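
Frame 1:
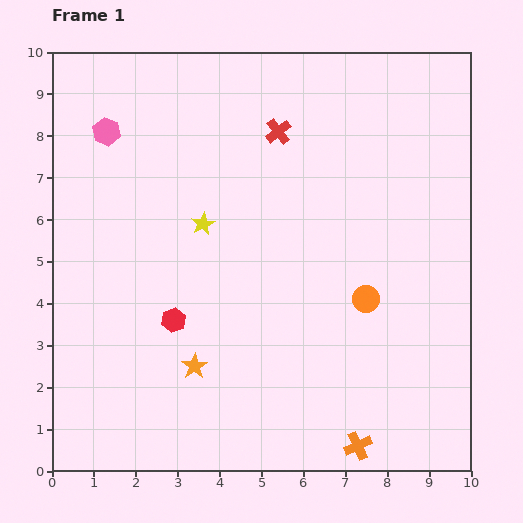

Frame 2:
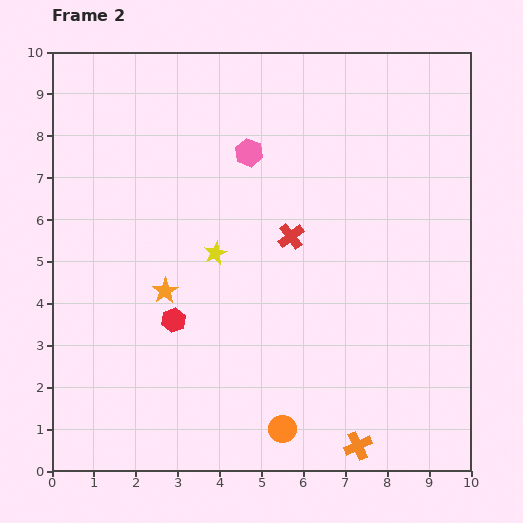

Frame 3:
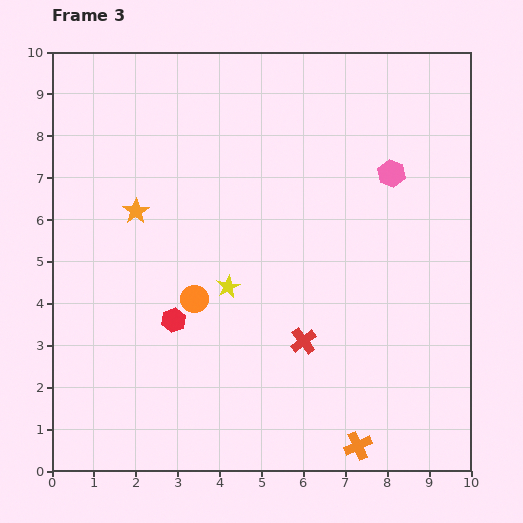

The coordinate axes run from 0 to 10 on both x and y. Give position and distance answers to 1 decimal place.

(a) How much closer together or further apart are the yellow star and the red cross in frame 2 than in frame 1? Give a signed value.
-1.0

Distance in frame 1: 2.8. Distance in frame 2: 1.8.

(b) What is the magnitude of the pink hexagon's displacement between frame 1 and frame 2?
3.4

The pink hexagon moved from (1.3, 8.1) to (4.7, 7.6), a distance of √(3.4² + 0.5²) ≈ 3.4.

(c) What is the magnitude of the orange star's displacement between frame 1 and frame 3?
4.0

The orange star moved from (3.4, 2.5) to (2.0, 6.2), a distance of √(1.4² + 3.7²) ≈ 4.0.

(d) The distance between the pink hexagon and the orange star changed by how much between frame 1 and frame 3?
+0.2

Distance in frame 1: 6.0. Distance in frame 3: 6.2.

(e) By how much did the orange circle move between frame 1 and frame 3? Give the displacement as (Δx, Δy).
(-4.1, 0.0)

The orange circle was at (7.5, 4.1) in frame 1 and (3.4, 4.1) in frame 3.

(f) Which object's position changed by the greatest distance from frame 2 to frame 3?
the orange circle

(moved 3.7; next 3.4)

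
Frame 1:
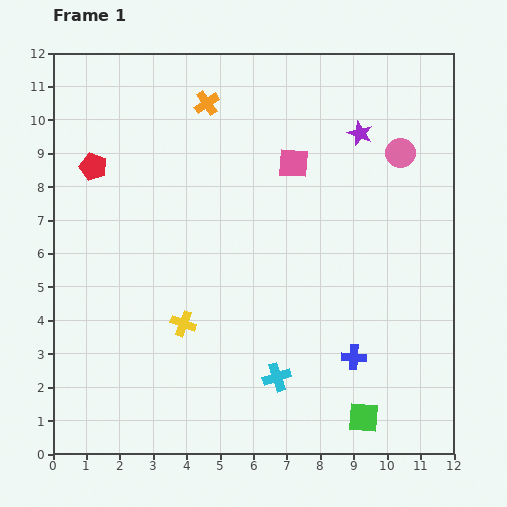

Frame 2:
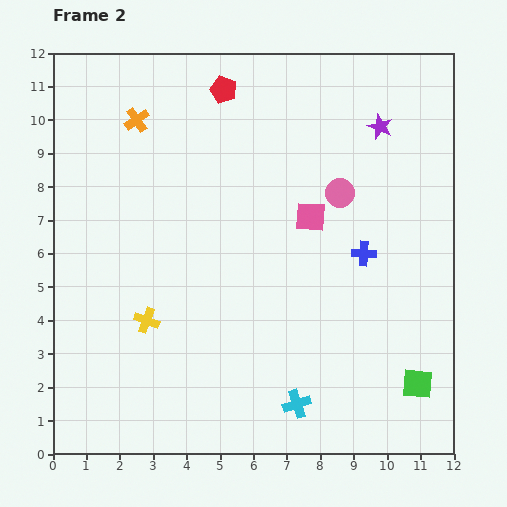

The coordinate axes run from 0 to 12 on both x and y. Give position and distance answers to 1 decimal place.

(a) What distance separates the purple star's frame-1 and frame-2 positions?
0.6

The purple star moved from (9.2, 9.6) to (9.8, 9.8), a distance of √(0.6² + 0.2²) ≈ 0.6.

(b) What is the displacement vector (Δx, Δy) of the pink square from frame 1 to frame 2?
(0.5, -1.6)

The pink square was at (7.2, 8.7) in frame 1 and (7.7, 7.1) in frame 2.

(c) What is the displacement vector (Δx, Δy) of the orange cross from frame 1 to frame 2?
(-2.1, -0.5)

The orange cross was at (4.6, 10.5) in frame 1 and (2.5, 10.0) in frame 2.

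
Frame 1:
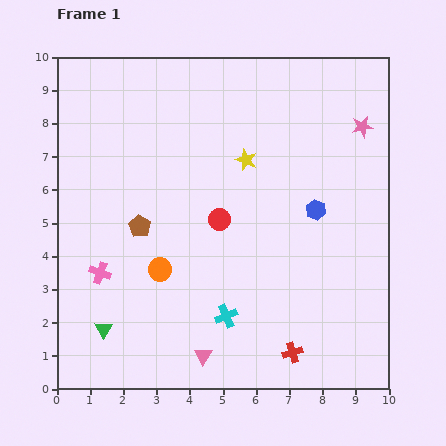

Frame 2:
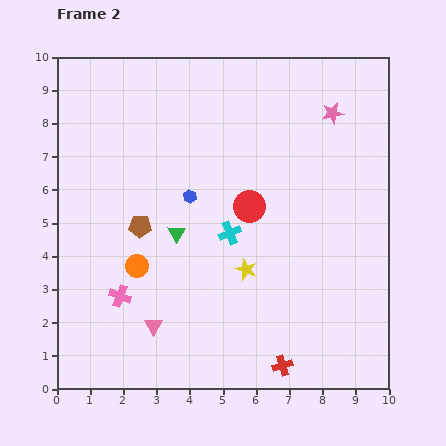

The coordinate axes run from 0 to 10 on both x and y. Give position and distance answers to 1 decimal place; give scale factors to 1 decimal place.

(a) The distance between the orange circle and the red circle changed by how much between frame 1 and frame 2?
+1.5

Distance in frame 1: 2.3. Distance in frame 2: 3.8.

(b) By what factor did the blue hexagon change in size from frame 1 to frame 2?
0.7×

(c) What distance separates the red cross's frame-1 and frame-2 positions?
0.5

The red cross moved from (7.1, 1.1) to (6.8, 0.7), a distance of √(0.3² + 0.4²) ≈ 0.5.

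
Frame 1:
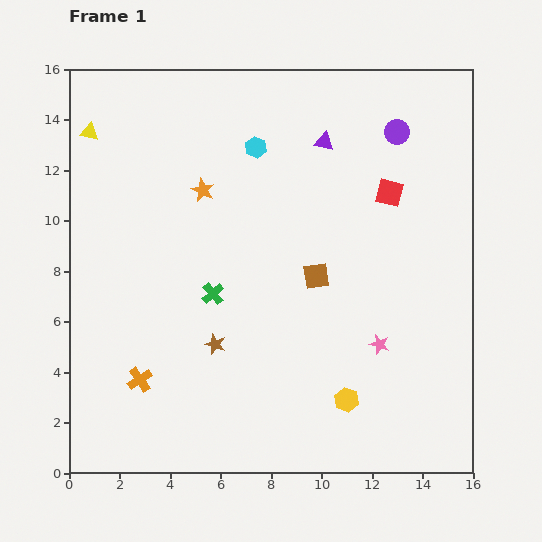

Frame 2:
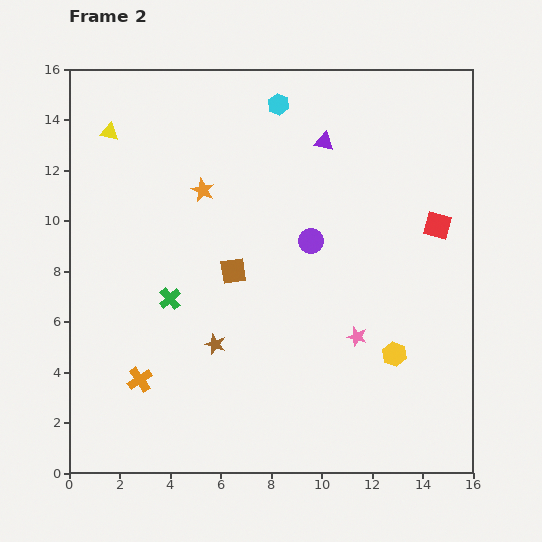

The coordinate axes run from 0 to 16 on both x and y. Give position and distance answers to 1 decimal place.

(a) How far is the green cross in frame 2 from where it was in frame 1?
1.7

The green cross moved from (5.7, 7.1) to (4.0, 6.9), a distance of √(1.7² + 0.2²) ≈ 1.7.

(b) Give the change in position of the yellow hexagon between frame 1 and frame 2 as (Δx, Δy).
(1.9, 1.8)

The yellow hexagon was at (11.0, 2.9) in frame 1 and (12.9, 4.7) in frame 2.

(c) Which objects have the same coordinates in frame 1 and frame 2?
the brown star, the orange star, the orange cross, the purple triangle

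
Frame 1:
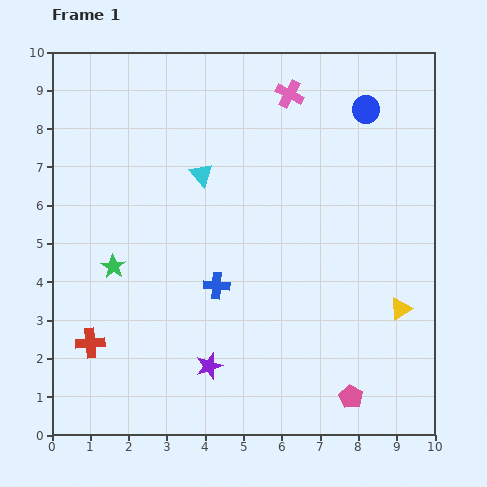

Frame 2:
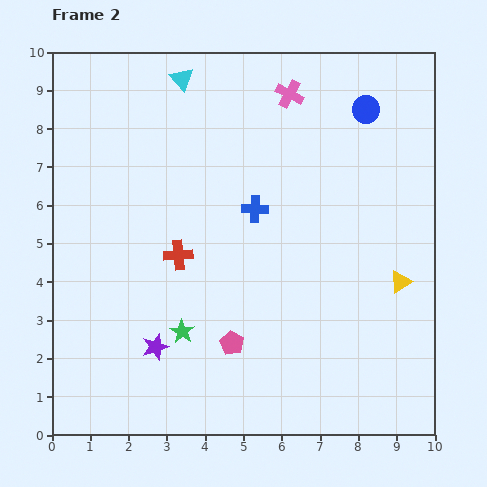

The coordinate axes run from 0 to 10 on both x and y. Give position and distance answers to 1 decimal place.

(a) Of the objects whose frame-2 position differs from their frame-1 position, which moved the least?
the yellow triangle

(moved 0.7)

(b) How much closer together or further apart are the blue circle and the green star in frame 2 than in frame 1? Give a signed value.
-0.3

Distance in frame 1: 7.8. Distance in frame 2: 7.5.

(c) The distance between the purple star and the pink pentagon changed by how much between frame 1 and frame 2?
-1.8

Distance in frame 1: 3.8. Distance in frame 2: 2.0.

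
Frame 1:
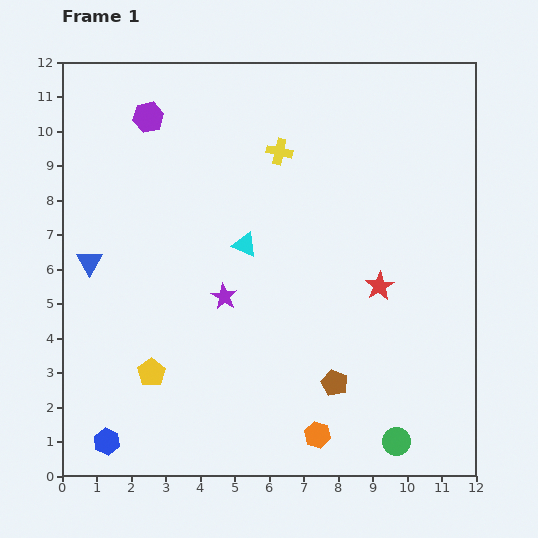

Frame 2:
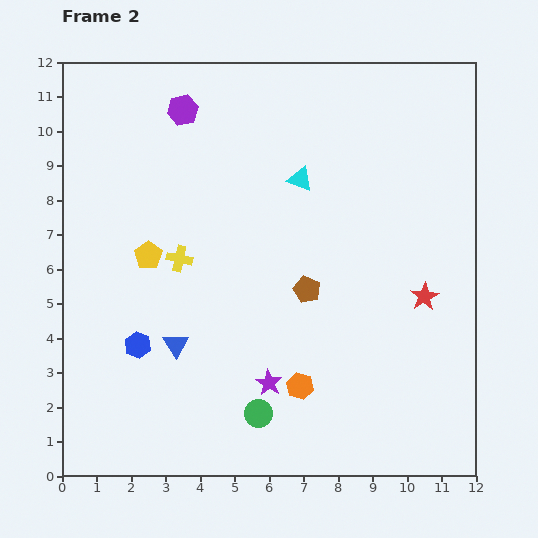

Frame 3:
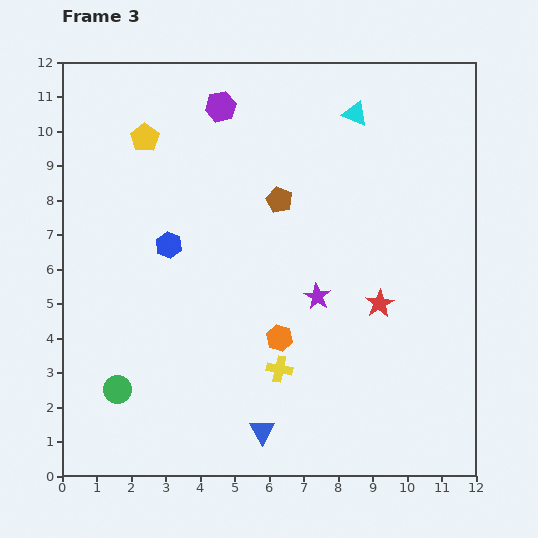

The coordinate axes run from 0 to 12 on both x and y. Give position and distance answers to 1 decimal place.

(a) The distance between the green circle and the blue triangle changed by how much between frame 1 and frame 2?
-7.2

Distance in frame 1: 10.3. Distance in frame 2: 3.1.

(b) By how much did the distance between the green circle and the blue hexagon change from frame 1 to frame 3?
-3.9

Distance in frame 1: 8.4. Distance in frame 3: 4.5.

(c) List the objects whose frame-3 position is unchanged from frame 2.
none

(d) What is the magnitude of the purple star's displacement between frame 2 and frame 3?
2.9

The purple star moved from (6.0, 2.7) to (7.4, 5.2), a distance of √(1.4² + 2.5²) ≈ 2.9.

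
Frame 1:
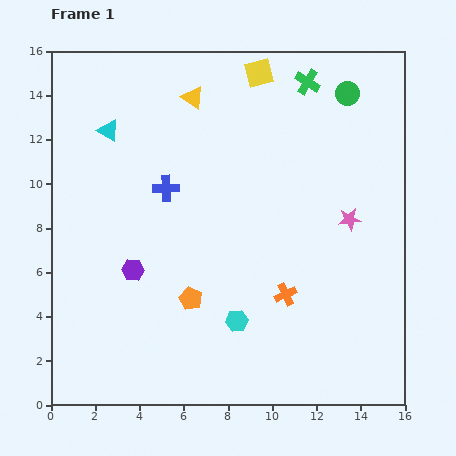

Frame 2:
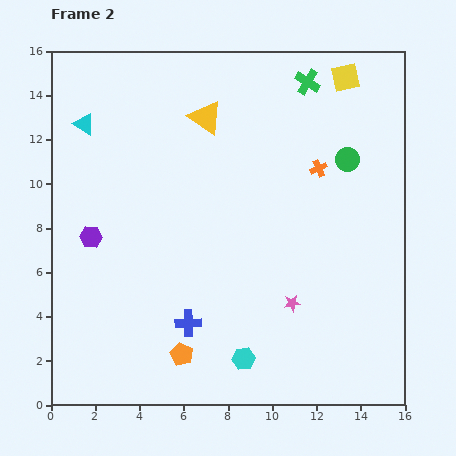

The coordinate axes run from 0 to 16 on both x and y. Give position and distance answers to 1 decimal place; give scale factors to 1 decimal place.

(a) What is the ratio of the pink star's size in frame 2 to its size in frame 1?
0.7×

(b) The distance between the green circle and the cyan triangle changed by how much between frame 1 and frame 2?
+1.1

Distance in frame 1: 10.9. Distance in frame 2: 12.0.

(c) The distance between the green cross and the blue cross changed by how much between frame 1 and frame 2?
+4.2

Distance in frame 1: 8.0. Distance in frame 2: 12.2.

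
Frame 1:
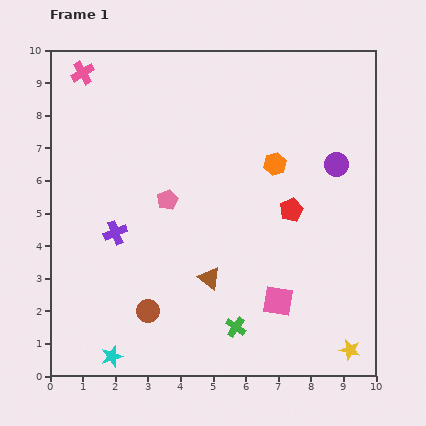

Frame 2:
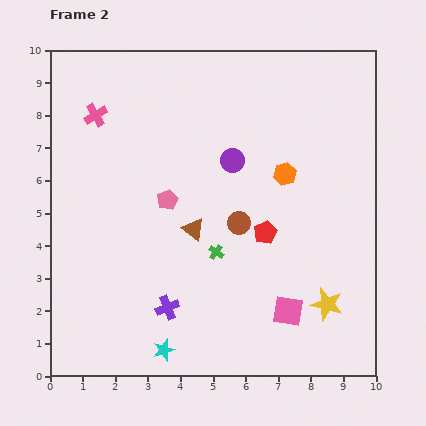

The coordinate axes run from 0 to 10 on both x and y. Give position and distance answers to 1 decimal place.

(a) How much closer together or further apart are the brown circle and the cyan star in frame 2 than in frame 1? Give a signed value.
+2.7

Distance in frame 1: 1.8. Distance in frame 2: 4.5.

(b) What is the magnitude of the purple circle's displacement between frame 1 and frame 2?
3.2

The purple circle moved from (8.8, 6.5) to (5.6, 6.6), a distance of √(3.2² + 0.1²) ≈ 3.2.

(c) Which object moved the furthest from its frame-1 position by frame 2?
the brown circle

(moved 3.9; next 3.2)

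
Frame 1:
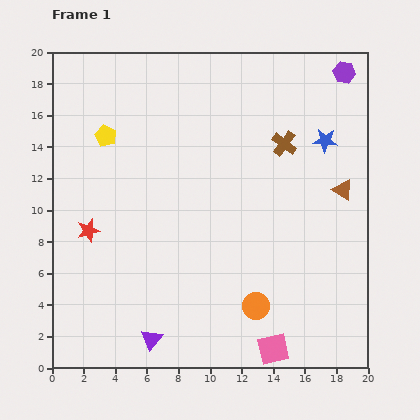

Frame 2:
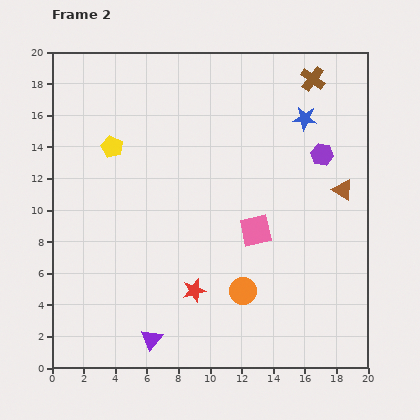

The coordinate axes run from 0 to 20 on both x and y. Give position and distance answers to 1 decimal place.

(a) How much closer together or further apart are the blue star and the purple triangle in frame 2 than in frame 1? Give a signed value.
+0.3

Distance in frame 1: 16.7. Distance in frame 2: 17.0.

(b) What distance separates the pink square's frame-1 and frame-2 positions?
7.6

The pink square moved from (14.0, 1.2) to (12.9, 8.7), a distance of √(1.1² + 7.5²) ≈ 7.6.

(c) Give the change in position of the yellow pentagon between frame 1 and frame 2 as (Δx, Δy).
(0.4, -0.7)

The yellow pentagon was at (3.4, 14.7) in frame 1 and (3.8, 14.0) in frame 2.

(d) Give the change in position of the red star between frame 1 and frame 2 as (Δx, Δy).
(6.7, -3.8)

The red star was at (2.3, 8.7) in frame 1 and (9.0, 4.9) in frame 2.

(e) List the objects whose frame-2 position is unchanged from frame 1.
the purple triangle, the brown triangle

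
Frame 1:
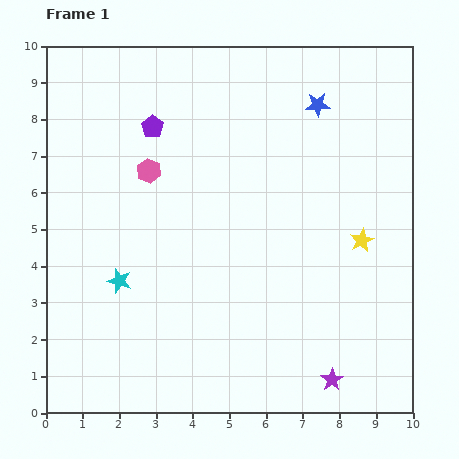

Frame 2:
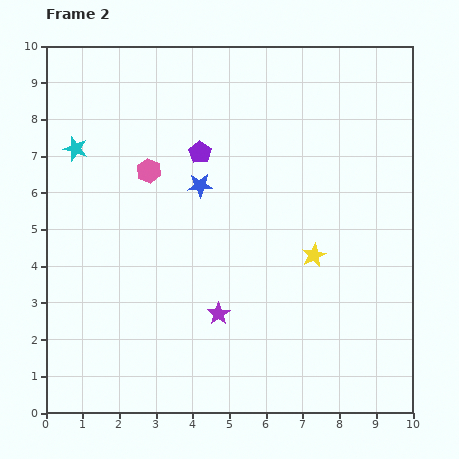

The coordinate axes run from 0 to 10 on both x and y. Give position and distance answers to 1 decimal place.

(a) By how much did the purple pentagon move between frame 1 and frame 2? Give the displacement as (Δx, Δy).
(1.3, -0.7)

The purple pentagon was at (2.9, 7.8) in frame 1 and (4.2, 7.1) in frame 2.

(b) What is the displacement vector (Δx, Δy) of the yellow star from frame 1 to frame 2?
(-1.3, -0.4)

The yellow star was at (8.6, 4.7) in frame 1 and (7.3, 4.3) in frame 2.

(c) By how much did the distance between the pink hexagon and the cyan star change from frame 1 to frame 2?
-1.0

Distance in frame 1: 3.1. Distance in frame 2: 2.1.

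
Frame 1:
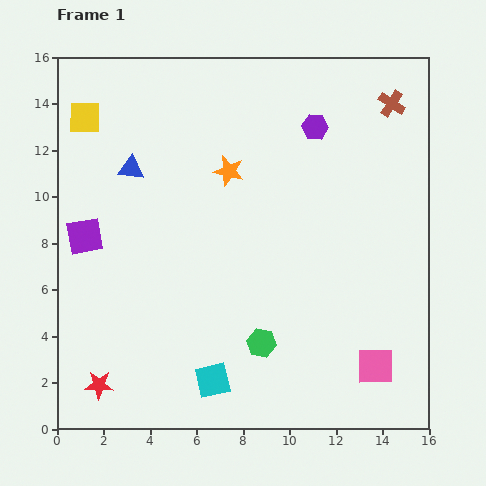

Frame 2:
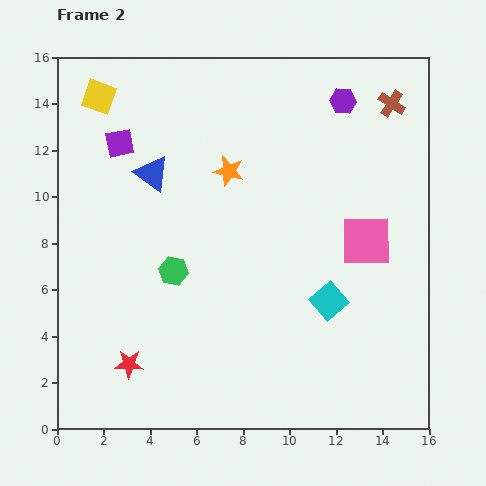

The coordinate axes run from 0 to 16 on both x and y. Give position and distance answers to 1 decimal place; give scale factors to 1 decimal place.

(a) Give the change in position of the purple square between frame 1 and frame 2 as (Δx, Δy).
(1.5, 4.0)

The purple square was at (1.2, 8.3) in frame 1 and (2.7, 12.3) in frame 2.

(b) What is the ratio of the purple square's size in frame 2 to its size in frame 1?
0.8×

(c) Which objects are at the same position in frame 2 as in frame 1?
the brown cross, the orange star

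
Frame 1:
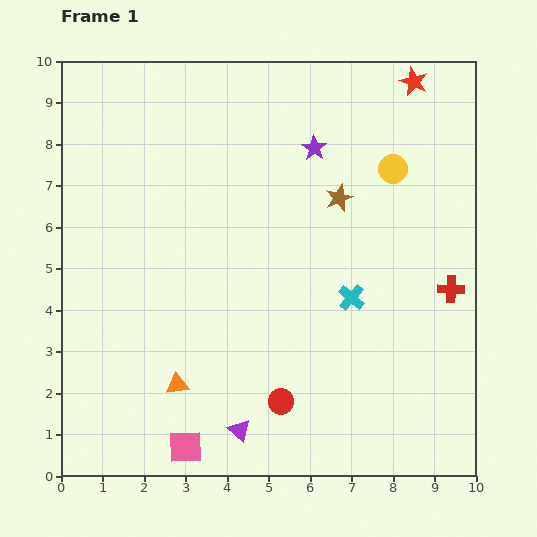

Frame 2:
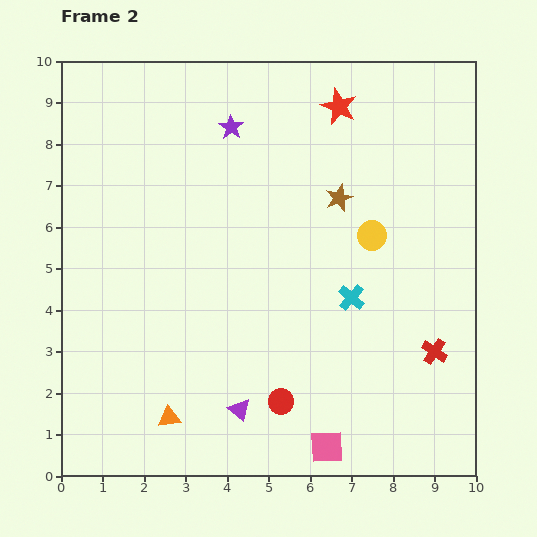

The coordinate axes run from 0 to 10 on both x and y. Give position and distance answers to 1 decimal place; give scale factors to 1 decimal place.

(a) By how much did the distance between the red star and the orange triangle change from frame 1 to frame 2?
-0.8

Distance in frame 1: 9.3. Distance in frame 2: 8.5.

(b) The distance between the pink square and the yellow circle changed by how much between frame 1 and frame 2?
-3.2

Distance in frame 1: 8.4. Distance in frame 2: 5.2.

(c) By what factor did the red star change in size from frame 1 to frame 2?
1.3×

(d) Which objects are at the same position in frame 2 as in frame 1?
the cyan cross, the brown star, the red circle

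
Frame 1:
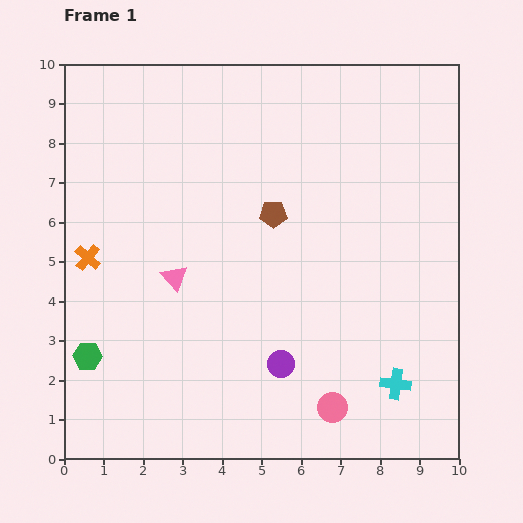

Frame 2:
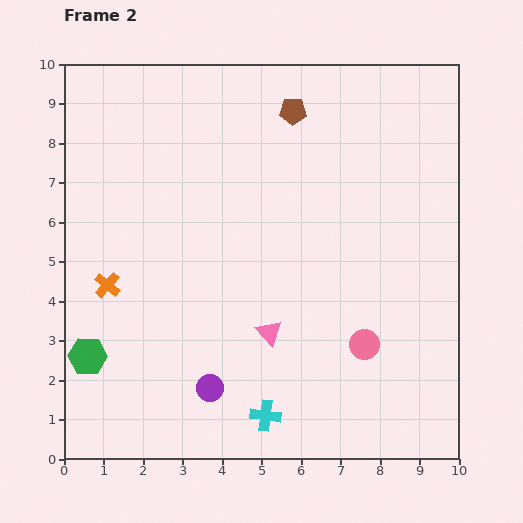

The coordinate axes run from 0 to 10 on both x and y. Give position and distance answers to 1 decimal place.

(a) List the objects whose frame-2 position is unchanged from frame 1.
the green hexagon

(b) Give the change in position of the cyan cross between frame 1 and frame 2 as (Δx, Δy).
(-3.3, -0.8)

The cyan cross was at (8.4, 1.9) in frame 1 and (5.1, 1.1) in frame 2.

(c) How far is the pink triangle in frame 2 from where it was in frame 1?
2.8

The pink triangle moved from (2.8, 4.6) to (5.2, 3.2), a distance of √(2.4² + 1.4²) ≈ 2.8.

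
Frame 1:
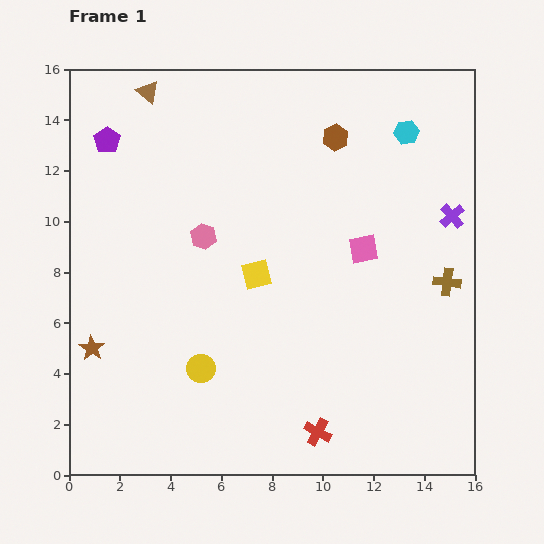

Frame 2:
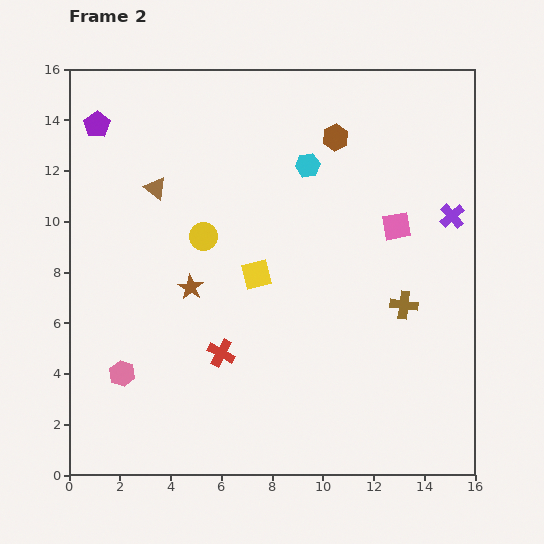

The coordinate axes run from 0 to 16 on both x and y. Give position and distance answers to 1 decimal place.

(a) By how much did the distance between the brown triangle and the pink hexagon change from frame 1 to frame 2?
+1.3

Distance in frame 1: 6.1. Distance in frame 2: 7.4.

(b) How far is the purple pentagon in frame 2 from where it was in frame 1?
0.7

The purple pentagon moved from (1.5, 13.2) to (1.1, 13.8), a distance of √(0.4² + 0.6²) ≈ 0.7.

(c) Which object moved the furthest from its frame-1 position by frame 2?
the pink hexagon

(moved 6.3; next 5.2)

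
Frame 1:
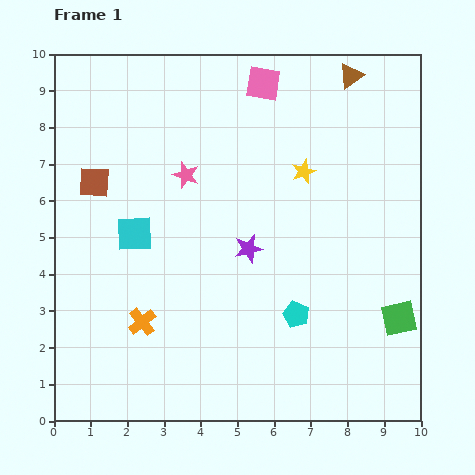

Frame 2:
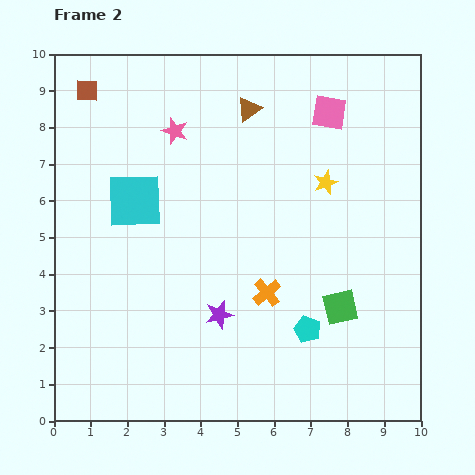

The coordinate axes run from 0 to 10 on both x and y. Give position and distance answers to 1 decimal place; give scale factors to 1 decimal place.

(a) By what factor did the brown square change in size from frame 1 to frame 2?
0.7×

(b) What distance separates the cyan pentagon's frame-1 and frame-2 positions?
0.5

The cyan pentagon moved from (6.6, 2.9) to (6.9, 2.5), a distance of √(0.3² + 0.4²) ≈ 0.5.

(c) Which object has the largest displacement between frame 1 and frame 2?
the orange cross

(moved 3.5; next 2.9)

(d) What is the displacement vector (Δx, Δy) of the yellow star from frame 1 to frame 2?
(0.6, -0.3)

The yellow star was at (6.8, 6.8) in frame 1 and (7.4, 6.5) in frame 2.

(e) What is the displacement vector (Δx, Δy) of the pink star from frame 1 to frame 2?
(-0.3, 1.2)

The pink star was at (3.6, 6.7) in frame 1 and (3.3, 7.9) in frame 2.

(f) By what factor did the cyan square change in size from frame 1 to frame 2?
1.6×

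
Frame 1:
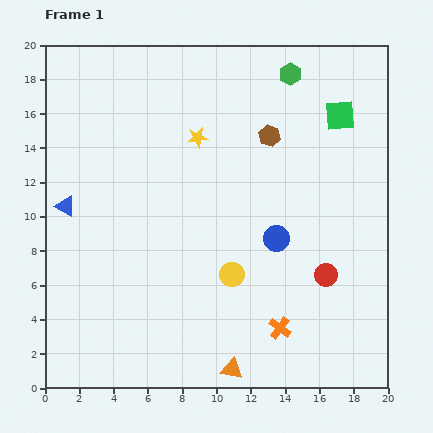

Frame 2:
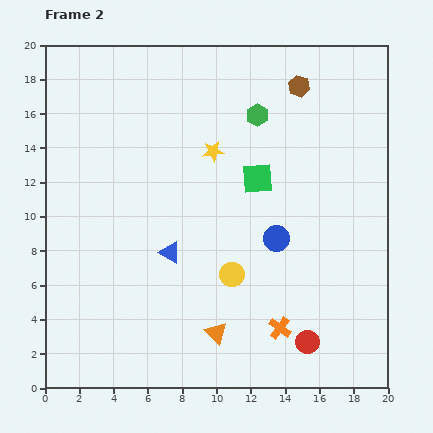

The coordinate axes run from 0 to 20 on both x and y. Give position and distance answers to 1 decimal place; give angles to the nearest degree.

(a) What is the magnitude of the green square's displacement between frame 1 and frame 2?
6.1

The green square moved from (17.2, 15.9) to (12.4, 12.2), a distance of √(4.8² + 3.7²) ≈ 6.1.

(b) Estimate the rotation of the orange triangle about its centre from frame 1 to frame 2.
34° clockwise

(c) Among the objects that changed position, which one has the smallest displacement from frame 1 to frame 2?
the yellow star

(moved 1.2)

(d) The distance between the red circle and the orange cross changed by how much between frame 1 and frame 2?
-2.3

Distance in frame 1: 4.1. Distance in frame 2: 1.8.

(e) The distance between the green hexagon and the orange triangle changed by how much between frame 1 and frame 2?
-4.6

Distance in frame 1: 17.5. Distance in frame 2: 12.9.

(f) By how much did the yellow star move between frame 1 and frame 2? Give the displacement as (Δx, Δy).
(0.9, -0.8)

The yellow star was at (8.9, 14.6) in frame 1 and (9.8, 13.8) in frame 2.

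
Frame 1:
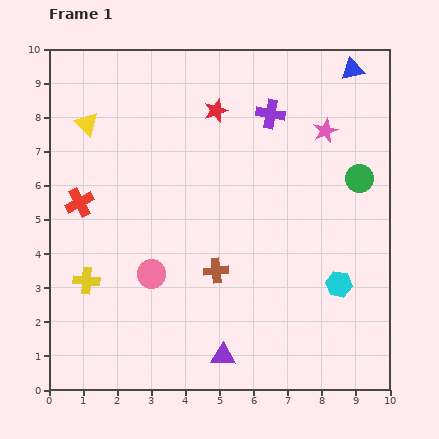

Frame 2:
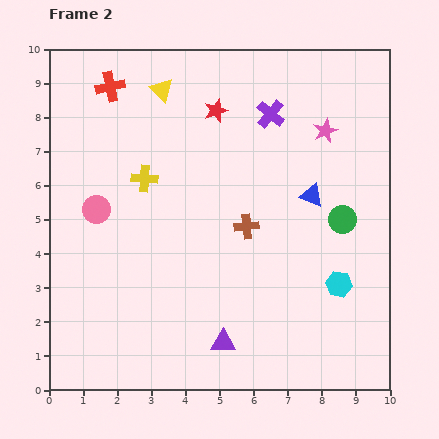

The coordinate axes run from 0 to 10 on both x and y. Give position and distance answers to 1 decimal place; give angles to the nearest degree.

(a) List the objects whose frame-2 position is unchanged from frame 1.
the red star, the purple cross, the cyan hexagon, the pink star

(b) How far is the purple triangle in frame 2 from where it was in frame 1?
0.4

The purple triangle moved from (5.1, 1.0) to (5.1, 1.4), a distance of √(0.0² + 0.4²) ≈ 0.4.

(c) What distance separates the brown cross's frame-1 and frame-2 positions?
1.6

The brown cross moved from (4.9, 3.5) to (5.8, 4.8), a distance of √(0.9² + 1.3²) ≈ 1.6.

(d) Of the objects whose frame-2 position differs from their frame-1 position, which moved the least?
the purple triangle

(moved 0.4)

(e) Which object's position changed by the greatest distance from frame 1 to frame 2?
the blue triangle

(moved 3.9; next 3.5)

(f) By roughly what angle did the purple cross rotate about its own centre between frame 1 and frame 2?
30° clockwise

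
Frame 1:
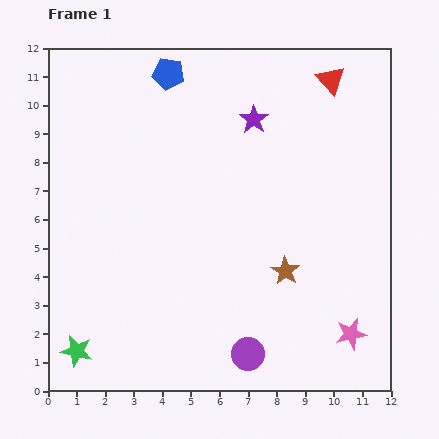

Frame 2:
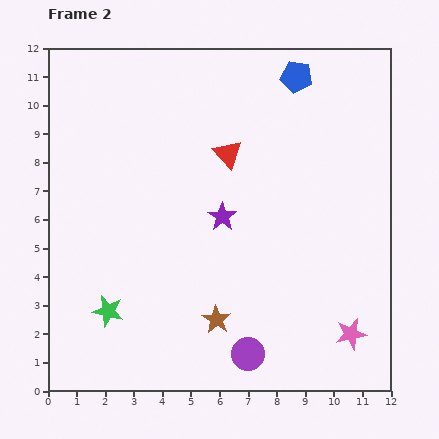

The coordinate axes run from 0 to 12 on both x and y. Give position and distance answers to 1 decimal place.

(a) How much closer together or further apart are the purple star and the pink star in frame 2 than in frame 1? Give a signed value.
-2.1

Distance in frame 1: 8.2. Distance in frame 2: 6.1.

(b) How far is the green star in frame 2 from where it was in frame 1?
1.8

The green star moved from (1.0, 1.4) to (2.1, 2.8), a distance of √(1.1² + 1.4²) ≈ 1.8.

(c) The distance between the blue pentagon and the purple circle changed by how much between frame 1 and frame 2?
-0.4

Distance in frame 1: 10.2. Distance in frame 2: 9.8.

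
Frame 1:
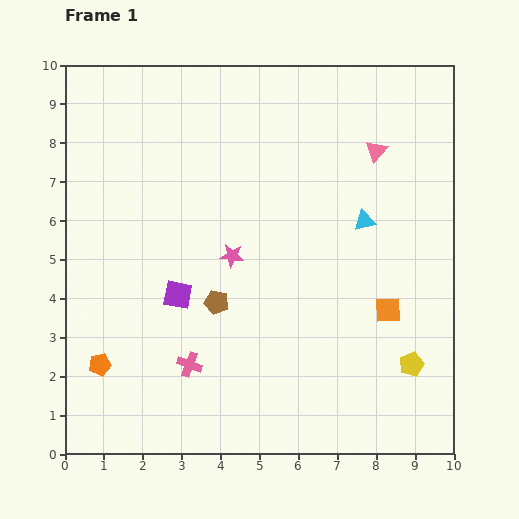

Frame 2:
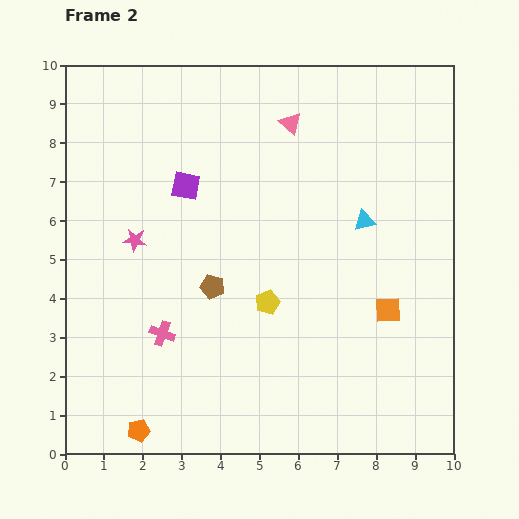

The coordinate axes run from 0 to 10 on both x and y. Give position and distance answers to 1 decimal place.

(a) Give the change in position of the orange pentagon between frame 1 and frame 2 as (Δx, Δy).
(1.0, -1.7)

The orange pentagon was at (0.9, 2.3) in frame 1 and (1.9, 0.6) in frame 2.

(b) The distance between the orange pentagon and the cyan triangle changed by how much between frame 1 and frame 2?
+0.2

Distance in frame 1: 7.7. Distance in frame 2: 7.9.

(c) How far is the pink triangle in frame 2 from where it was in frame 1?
2.3

The pink triangle moved from (8.0, 7.8) to (5.8, 8.5), a distance of √(2.2² + 0.7²) ≈ 2.3.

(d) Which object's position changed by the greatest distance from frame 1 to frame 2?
the yellow pentagon

(moved 4.0; next 2.8)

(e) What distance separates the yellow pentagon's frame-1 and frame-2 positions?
4.0

The yellow pentagon moved from (8.9, 2.3) to (5.2, 3.9), a distance of √(3.7² + 1.6²) ≈ 4.0.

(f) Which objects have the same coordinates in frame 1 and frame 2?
the cyan triangle, the orange square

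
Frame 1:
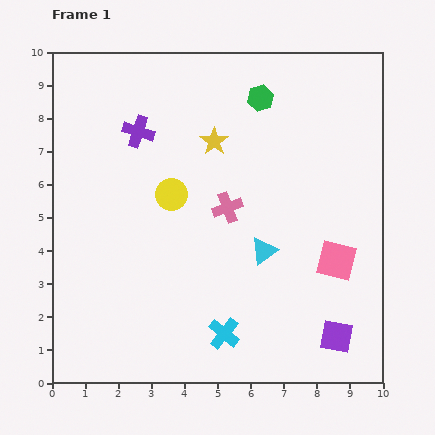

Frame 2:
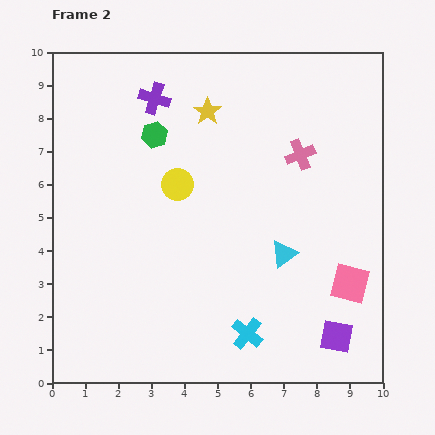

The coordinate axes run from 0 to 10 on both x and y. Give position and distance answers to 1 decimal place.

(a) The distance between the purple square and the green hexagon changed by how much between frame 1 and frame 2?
+0.6

Distance in frame 1: 7.6. Distance in frame 2: 8.2.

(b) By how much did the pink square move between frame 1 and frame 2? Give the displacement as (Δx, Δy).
(0.4, -0.7)

The pink square was at (8.6, 3.7) in frame 1 and (9.0, 3.0) in frame 2.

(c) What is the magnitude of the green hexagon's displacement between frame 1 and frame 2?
3.4

The green hexagon moved from (6.3, 8.6) to (3.1, 7.5), a distance of √(3.2² + 1.1²) ≈ 3.4.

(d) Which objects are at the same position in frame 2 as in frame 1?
the purple square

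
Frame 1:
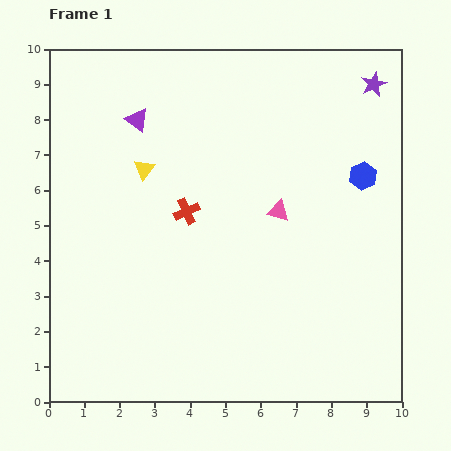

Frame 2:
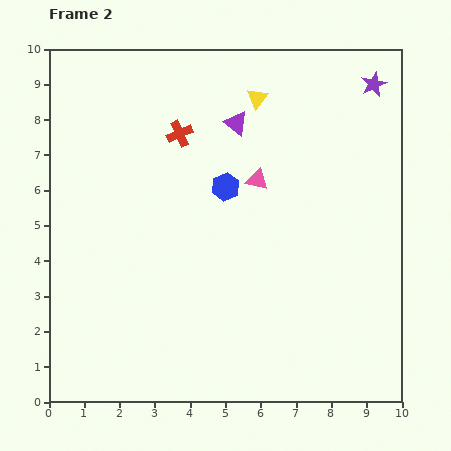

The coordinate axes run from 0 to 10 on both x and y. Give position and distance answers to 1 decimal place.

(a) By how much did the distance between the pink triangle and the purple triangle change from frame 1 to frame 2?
-3.1

Distance in frame 1: 4.8. Distance in frame 2: 1.7.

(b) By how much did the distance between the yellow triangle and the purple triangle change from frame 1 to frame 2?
-0.5

Distance in frame 1: 1.4. Distance in frame 2: 0.9.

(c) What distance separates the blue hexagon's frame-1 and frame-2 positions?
3.9

The blue hexagon moved from (8.9, 6.4) to (5.0, 6.1), a distance of √(3.9² + 0.3²) ≈ 3.9.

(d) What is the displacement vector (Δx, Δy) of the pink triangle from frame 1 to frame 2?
(-0.6, 0.9)

The pink triangle was at (6.5, 5.4) in frame 1 and (5.9, 6.3) in frame 2.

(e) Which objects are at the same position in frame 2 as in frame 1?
the purple star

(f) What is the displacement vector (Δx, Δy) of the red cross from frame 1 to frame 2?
(-0.2, 2.2)

The red cross was at (3.9, 5.4) in frame 1 and (3.7, 7.6) in frame 2.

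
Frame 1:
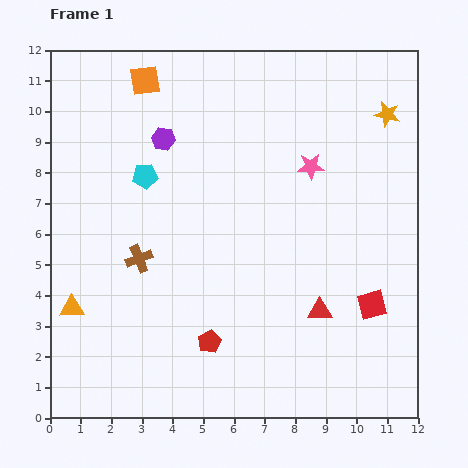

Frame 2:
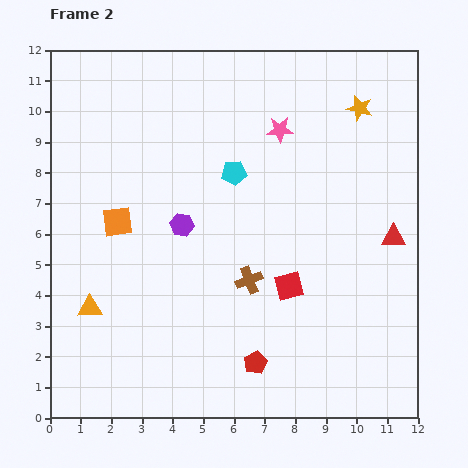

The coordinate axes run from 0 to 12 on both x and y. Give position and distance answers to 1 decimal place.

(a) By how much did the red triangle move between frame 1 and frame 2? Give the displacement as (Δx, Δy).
(2.4, 2.4)

The red triangle was at (8.8, 3.5) in frame 1 and (11.2, 5.9) in frame 2.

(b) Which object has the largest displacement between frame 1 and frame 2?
the orange square

(moved 4.7; next 3.7)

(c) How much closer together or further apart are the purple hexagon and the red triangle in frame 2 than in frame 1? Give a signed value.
-0.7

Distance in frame 1: 7.6. Distance in frame 2: 6.9.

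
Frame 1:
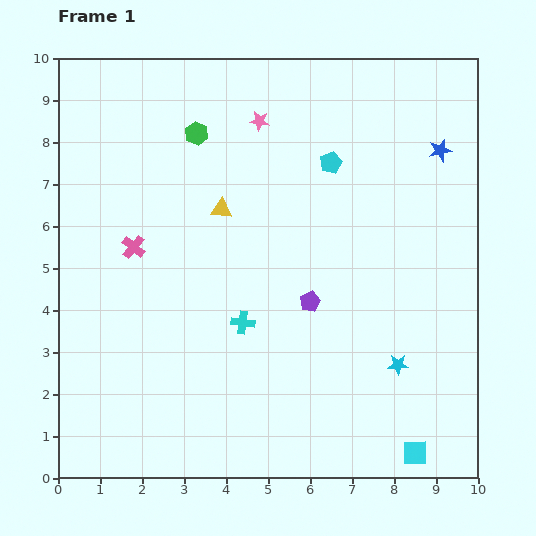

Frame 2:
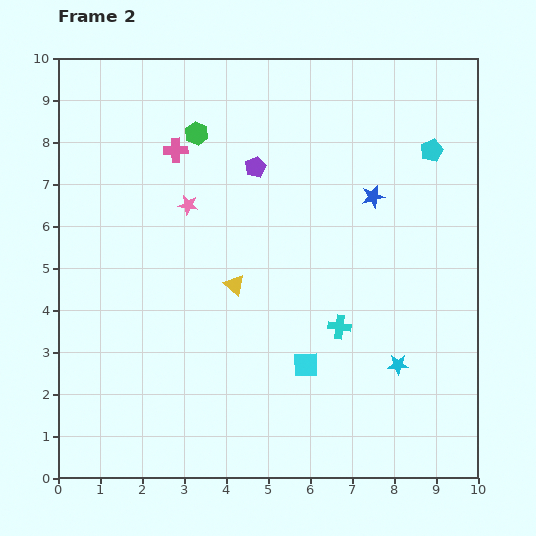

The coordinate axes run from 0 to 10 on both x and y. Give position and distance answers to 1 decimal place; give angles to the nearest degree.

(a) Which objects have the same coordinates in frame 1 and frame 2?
the green hexagon, the cyan star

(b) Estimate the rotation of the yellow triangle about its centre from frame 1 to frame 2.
37° clockwise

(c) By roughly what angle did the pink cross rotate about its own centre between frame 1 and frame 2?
39° counter-clockwise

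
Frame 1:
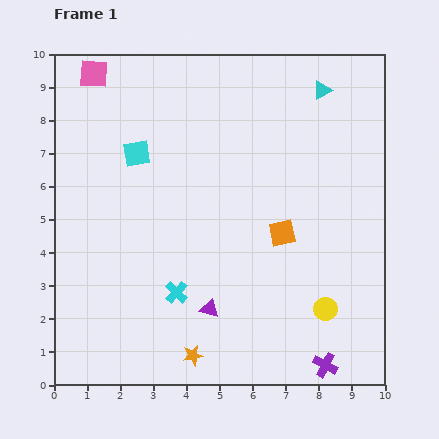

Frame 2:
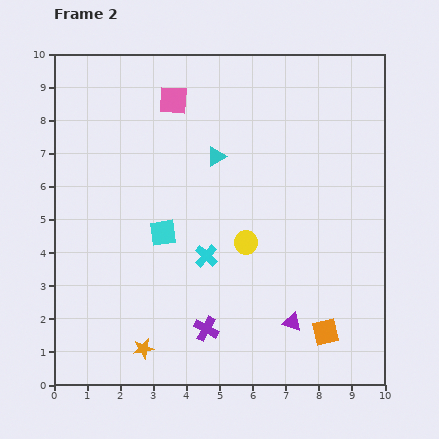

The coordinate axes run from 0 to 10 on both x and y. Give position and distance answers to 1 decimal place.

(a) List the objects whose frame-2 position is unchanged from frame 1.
none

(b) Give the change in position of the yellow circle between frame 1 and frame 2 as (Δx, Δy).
(-2.4, 2.0)

The yellow circle was at (8.2, 2.3) in frame 1 and (5.8, 4.3) in frame 2.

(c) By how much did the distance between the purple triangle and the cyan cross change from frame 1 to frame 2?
+2.2

Distance in frame 1: 1.1. Distance in frame 2: 3.3.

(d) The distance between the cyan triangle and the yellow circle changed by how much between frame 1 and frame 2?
-3.8

Distance in frame 1: 6.6. Distance in frame 2: 2.8.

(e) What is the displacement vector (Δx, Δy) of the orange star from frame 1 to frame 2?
(-1.5, 0.2)

The orange star was at (4.2, 0.9) in frame 1 and (2.7, 1.1) in frame 2.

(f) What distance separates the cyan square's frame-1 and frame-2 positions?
2.5

The cyan square moved from (2.5, 7.0) to (3.3, 4.6), a distance of √(0.8² + 2.4²) ≈ 2.5.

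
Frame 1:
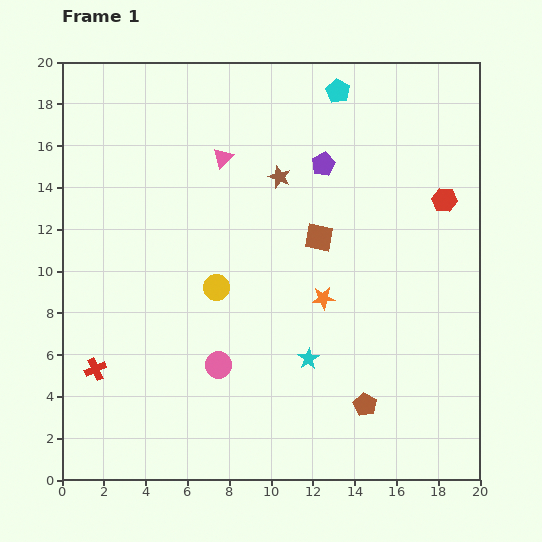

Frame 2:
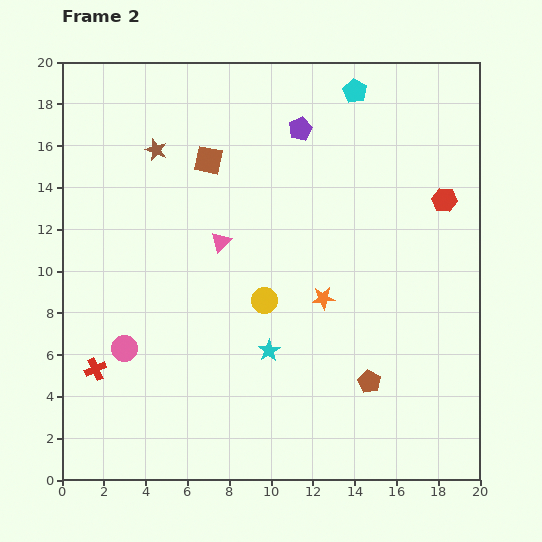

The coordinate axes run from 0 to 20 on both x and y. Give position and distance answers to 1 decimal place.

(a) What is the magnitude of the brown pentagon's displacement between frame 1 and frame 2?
1.1

The brown pentagon moved from (14.5, 3.6) to (14.7, 4.7), a distance of √(0.2² + 1.1²) ≈ 1.1.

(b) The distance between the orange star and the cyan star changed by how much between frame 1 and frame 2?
+0.6

Distance in frame 1: 3.0. Distance in frame 2: 3.6.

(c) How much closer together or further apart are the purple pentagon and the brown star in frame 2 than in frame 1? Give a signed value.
+4.8

Distance in frame 1: 2.2. Distance in frame 2: 7.0.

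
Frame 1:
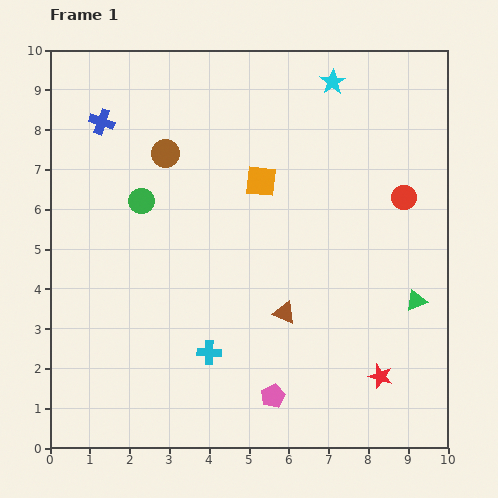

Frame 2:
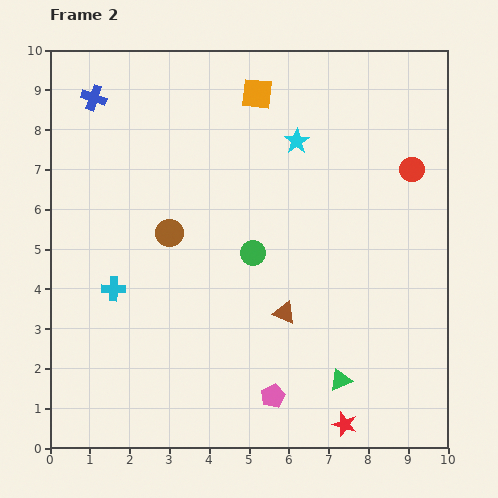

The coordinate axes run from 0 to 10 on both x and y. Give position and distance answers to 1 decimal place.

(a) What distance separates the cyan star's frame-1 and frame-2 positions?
1.7

The cyan star moved from (7.1, 9.2) to (6.2, 7.7), a distance of √(0.9² + 1.5²) ≈ 1.7.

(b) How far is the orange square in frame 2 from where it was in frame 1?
2.2

The orange square moved from (5.3, 6.7) to (5.2, 8.9), a distance of √(0.1² + 2.2²) ≈ 2.2.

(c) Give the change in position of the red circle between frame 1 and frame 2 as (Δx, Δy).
(0.2, 0.7)

The red circle was at (8.9, 6.3) in frame 1 and (9.1, 7.0) in frame 2.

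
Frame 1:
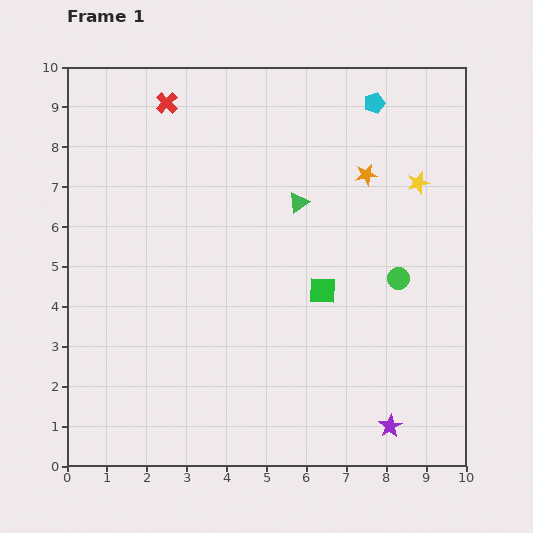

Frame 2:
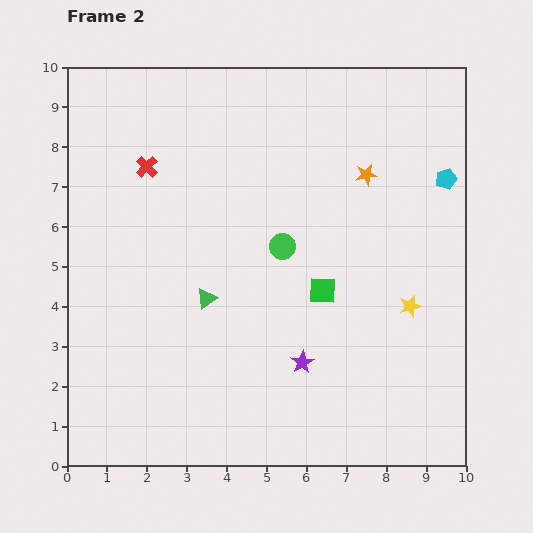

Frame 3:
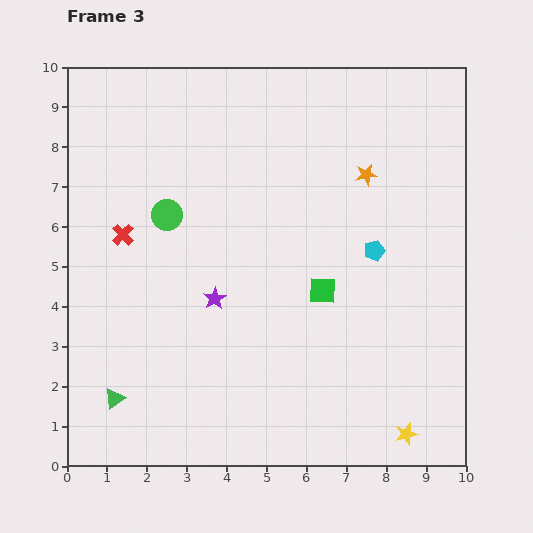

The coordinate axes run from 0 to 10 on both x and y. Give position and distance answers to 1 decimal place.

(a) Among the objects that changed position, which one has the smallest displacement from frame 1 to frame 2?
the red cross

(moved 1.7)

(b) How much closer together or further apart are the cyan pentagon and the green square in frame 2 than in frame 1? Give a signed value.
-0.7

Distance in frame 1: 4.9. Distance in frame 2: 4.2.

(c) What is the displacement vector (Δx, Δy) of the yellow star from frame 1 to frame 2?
(-0.2, -3.1)

The yellow star was at (8.8, 7.1) in frame 1 and (8.6, 4.0) in frame 2.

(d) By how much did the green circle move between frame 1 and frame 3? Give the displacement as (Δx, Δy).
(-5.8, 1.6)

The green circle was at (8.3, 4.7) in frame 1 and (2.5, 6.3) in frame 3.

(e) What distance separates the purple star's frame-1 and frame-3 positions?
5.4

The purple star moved from (8.1, 1.0) to (3.7, 4.2), a distance of √(4.4² + 3.2²) ≈ 5.4.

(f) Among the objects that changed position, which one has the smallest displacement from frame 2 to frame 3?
the red cross

(moved 1.8)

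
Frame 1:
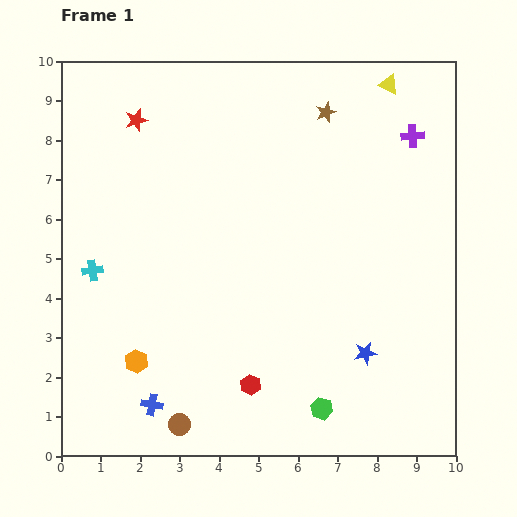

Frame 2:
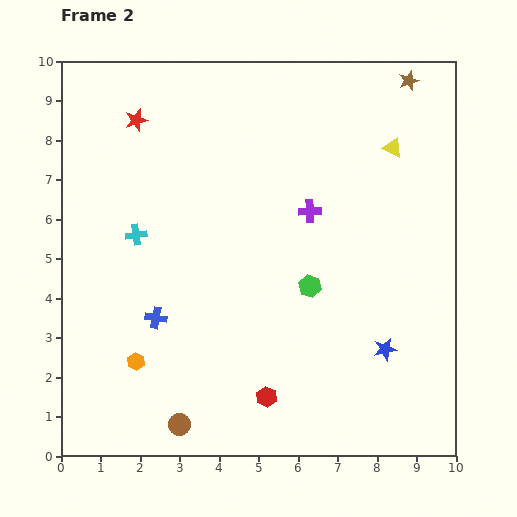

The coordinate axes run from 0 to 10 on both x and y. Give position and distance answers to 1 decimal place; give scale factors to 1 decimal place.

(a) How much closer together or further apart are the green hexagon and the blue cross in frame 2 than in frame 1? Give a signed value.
-0.3

Distance in frame 1: 4.3. Distance in frame 2: 4.0.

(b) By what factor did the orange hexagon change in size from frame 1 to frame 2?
0.8×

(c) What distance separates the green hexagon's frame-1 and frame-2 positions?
3.1

The green hexagon moved from (6.6, 1.2) to (6.3, 4.3), a distance of √(0.3² + 3.1²) ≈ 3.1.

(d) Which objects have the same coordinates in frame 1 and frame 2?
the red star, the orange hexagon, the brown circle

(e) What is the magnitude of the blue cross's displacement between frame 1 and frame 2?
2.2

The blue cross moved from (2.3, 1.3) to (2.4, 3.5), a distance of √(0.1² + 2.2²) ≈ 2.2.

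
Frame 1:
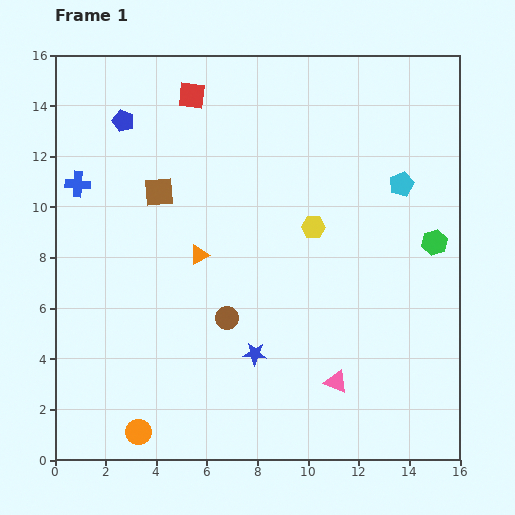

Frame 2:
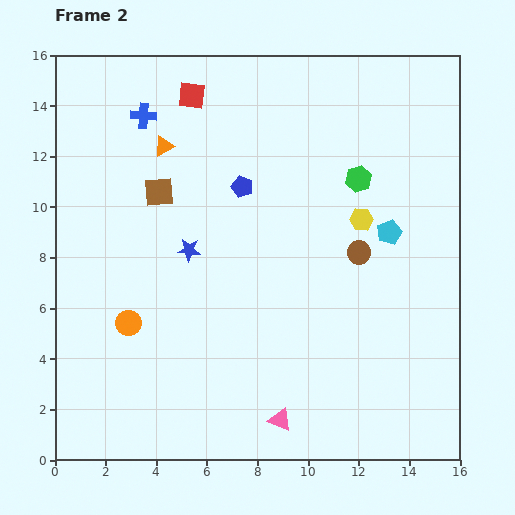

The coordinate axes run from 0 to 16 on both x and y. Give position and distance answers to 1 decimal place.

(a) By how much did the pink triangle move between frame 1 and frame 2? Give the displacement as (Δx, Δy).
(-2.2, -1.5)

The pink triangle was at (11.1, 3.1) in frame 1 and (8.9, 1.6) in frame 2.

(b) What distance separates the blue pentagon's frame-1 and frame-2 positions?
5.4

The blue pentagon moved from (2.7, 13.4) to (7.4, 10.8), a distance of √(4.7² + 2.6²) ≈ 5.4.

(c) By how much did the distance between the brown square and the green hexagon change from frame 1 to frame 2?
-3.2

Distance in frame 1: 11.1. Distance in frame 2: 7.9.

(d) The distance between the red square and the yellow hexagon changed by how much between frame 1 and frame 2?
+1.2

Distance in frame 1: 7.1. Distance in frame 2: 8.3.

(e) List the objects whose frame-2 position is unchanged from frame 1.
the red square, the brown square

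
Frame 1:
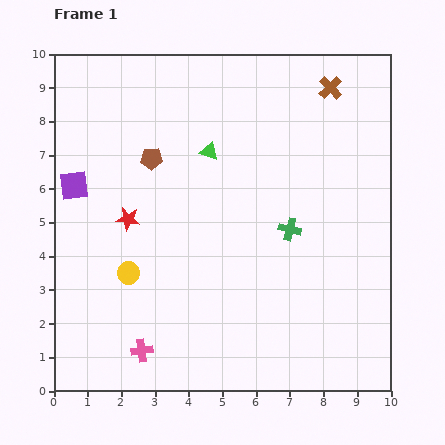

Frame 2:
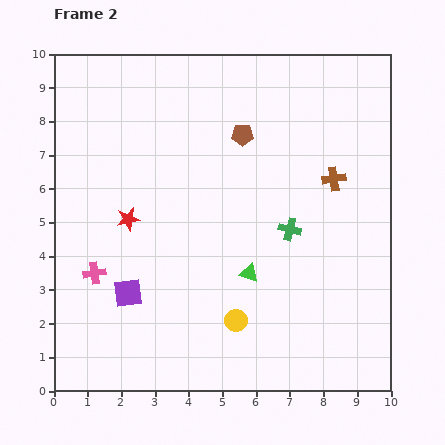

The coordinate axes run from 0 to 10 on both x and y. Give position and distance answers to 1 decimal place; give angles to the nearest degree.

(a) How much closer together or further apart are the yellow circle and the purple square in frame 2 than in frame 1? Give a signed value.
+0.2

Distance in frame 1: 3.1. Distance in frame 2: 3.3.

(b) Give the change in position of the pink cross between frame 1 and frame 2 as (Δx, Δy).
(-1.4, 2.3)

The pink cross was at (2.6, 1.2) in frame 1 and (1.2, 3.5) in frame 2.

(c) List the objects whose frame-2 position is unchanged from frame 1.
the red star, the green cross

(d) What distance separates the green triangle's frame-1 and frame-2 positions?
3.8

The green triangle moved from (4.6, 7.1) to (5.8, 3.5), a distance of √(1.2² + 3.6²) ≈ 3.8.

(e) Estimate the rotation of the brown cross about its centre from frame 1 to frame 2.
35° clockwise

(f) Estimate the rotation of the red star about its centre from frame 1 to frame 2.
18° counter-clockwise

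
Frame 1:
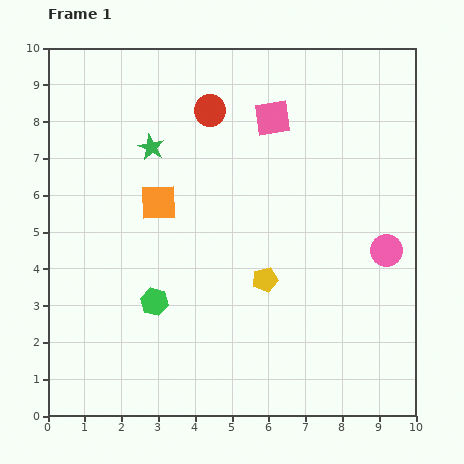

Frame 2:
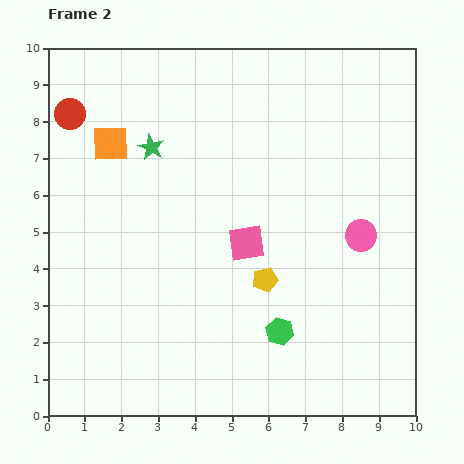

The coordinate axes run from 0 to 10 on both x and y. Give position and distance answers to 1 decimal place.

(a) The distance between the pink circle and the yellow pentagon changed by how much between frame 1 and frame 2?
-0.5

Distance in frame 1: 3.4. Distance in frame 2: 2.9.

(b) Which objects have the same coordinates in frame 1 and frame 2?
the green star, the yellow pentagon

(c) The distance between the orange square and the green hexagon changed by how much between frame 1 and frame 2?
+4.2

Distance in frame 1: 2.7. Distance in frame 2: 6.9.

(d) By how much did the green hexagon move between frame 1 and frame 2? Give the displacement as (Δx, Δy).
(3.4, -0.8)

The green hexagon was at (2.9, 3.1) in frame 1 and (6.3, 2.3) in frame 2.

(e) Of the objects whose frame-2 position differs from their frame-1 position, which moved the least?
the pink circle

(moved 0.8)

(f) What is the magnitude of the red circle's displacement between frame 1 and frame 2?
3.8

The red circle moved from (4.4, 8.3) to (0.6, 8.2), a distance of √(3.8² + 0.1²) ≈ 3.8.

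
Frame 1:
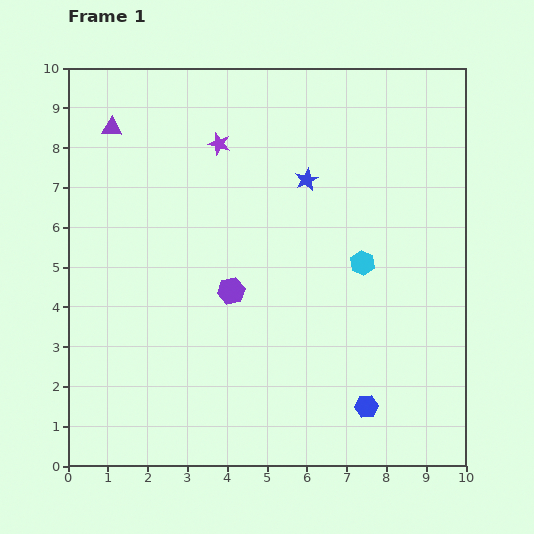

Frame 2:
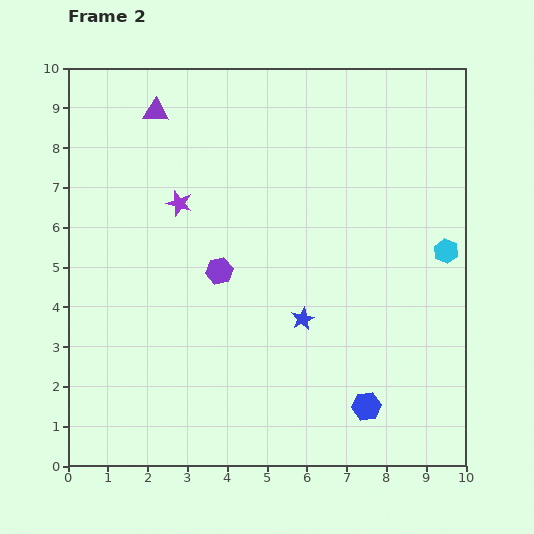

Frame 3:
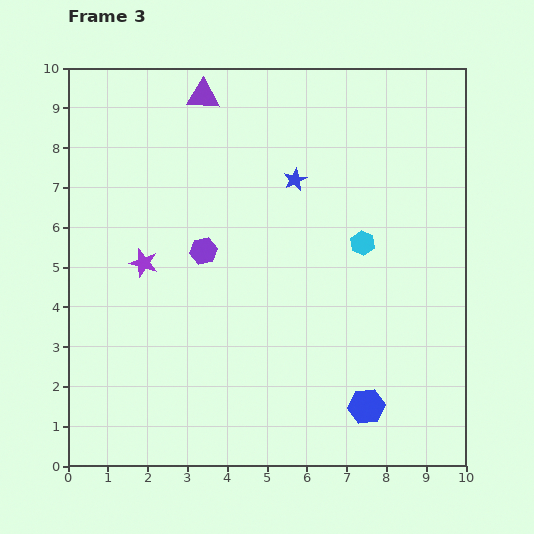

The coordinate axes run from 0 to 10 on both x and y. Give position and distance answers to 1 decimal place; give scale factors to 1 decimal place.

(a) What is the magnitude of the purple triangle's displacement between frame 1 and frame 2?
1.2

The purple triangle moved from (1.1, 8.5) to (2.2, 8.9), a distance of √(1.1² + 0.4²) ≈ 1.2.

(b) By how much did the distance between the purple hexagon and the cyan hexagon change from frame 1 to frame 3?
+0.6

Distance in frame 1: 3.4. Distance in frame 3: 4.0.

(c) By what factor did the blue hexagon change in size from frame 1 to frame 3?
1.5×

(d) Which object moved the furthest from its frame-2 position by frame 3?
the blue star

(moved 3.5; next 2.1)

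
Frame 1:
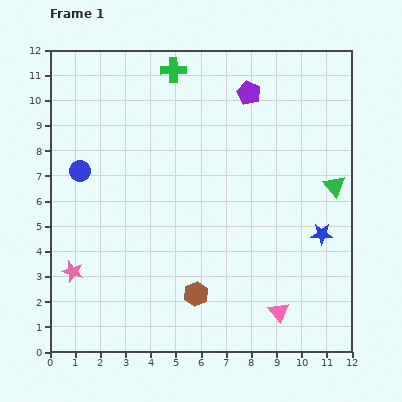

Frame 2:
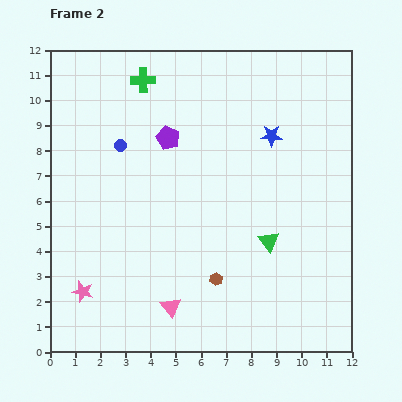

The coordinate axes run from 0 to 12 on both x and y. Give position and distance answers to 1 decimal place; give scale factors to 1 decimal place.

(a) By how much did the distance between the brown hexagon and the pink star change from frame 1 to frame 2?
+0.3

Distance in frame 1: 5.0. Distance in frame 2: 5.3.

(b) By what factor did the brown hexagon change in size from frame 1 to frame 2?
0.6×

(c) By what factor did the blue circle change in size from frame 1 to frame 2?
0.6×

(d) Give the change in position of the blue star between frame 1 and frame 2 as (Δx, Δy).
(-2.0, 3.9)

The blue star was at (10.8, 4.7) in frame 1 and (8.8, 8.6) in frame 2.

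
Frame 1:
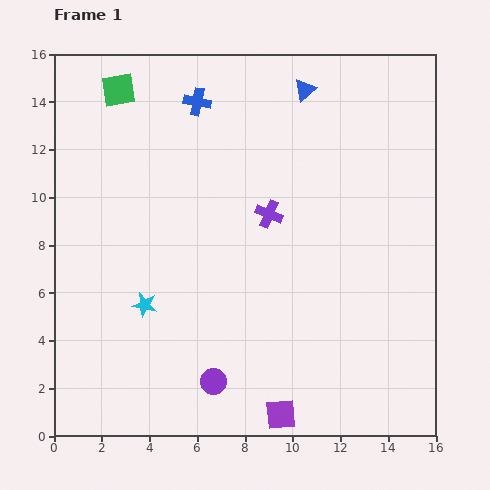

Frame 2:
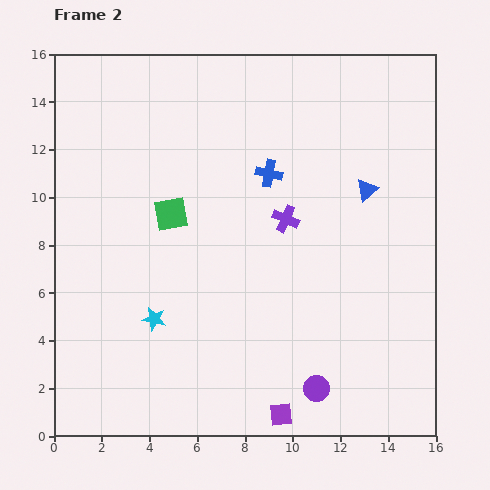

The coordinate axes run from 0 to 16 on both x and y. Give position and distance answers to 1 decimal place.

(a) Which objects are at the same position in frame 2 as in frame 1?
the purple square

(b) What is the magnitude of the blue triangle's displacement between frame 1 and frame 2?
4.9

The blue triangle moved from (10.5, 14.5) to (13.1, 10.3), a distance of √(2.6² + 4.2²) ≈ 4.9.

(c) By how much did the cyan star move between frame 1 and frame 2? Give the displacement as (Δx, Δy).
(0.4, -0.6)

The cyan star was at (3.8, 5.5) in frame 1 and (4.2, 4.9) in frame 2.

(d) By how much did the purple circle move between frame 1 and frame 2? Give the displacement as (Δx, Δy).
(4.3, -0.3)

The purple circle was at (6.7, 2.3) in frame 1 and (11.0, 2.0) in frame 2.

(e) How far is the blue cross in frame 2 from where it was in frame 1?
4.2

The blue cross moved from (6.0, 14.0) to (9.0, 11.0), a distance of √(3.0² + 3.0²) ≈ 4.2.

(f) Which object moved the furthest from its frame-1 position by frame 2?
the green square

(moved 5.6; next 4.9)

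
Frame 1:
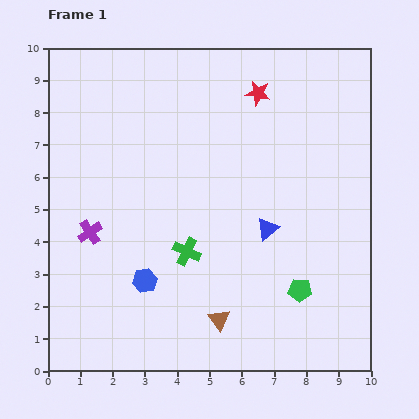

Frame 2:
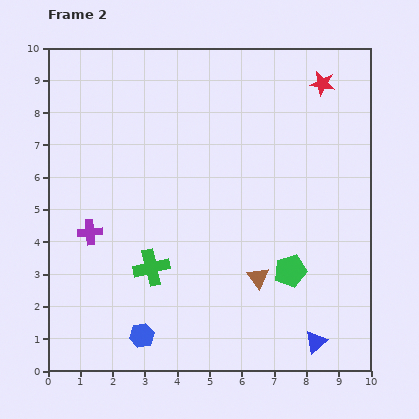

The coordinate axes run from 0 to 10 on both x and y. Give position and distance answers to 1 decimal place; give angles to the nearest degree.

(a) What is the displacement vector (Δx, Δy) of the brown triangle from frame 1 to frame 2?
(1.2, 1.3)

The brown triangle was at (5.3, 1.6) in frame 1 and (6.5, 2.9) in frame 2.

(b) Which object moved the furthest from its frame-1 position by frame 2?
the blue triangle

(moved 3.8; next 2.0)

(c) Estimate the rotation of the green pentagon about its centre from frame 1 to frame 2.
19° counter-clockwise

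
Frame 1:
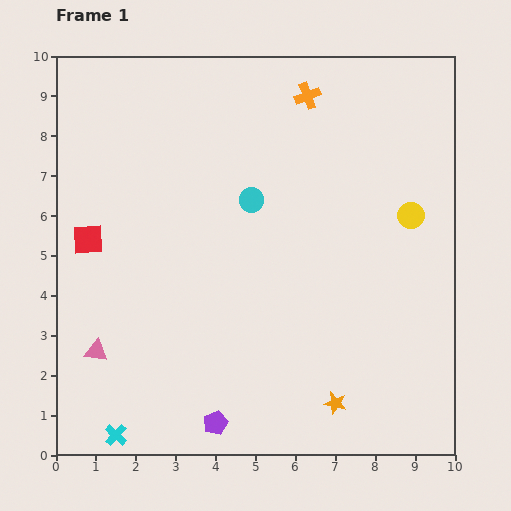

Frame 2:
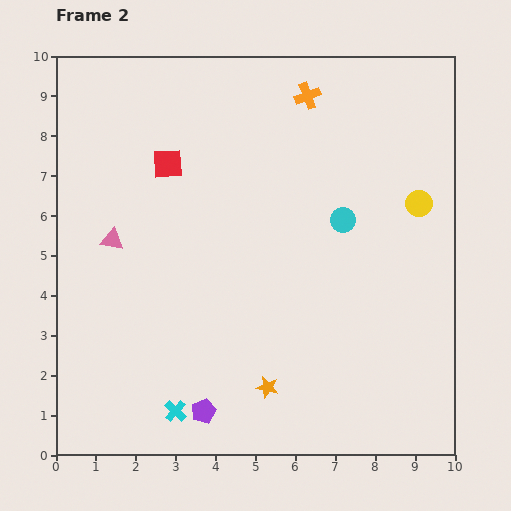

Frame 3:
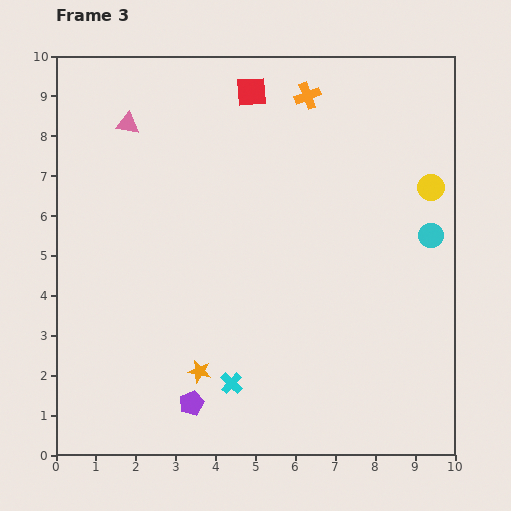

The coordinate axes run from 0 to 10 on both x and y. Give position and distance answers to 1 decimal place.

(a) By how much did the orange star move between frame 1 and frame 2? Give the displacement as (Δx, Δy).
(-1.7, 0.4)

The orange star was at (7.0, 1.3) in frame 1 and (5.3, 1.7) in frame 2.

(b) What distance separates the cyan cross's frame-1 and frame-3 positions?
3.2

The cyan cross moved from (1.5, 0.5) to (4.4, 1.8), a distance of √(2.9² + 1.3²) ≈ 3.2.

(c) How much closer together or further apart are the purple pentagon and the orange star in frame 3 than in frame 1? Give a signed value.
-2.2

Distance in frame 1: 3.0. Distance in frame 3: 0.8.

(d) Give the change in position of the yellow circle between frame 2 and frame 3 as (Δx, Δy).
(0.3, 0.4)

The yellow circle was at (9.1, 6.3) in frame 2 and (9.4, 6.7) in frame 3.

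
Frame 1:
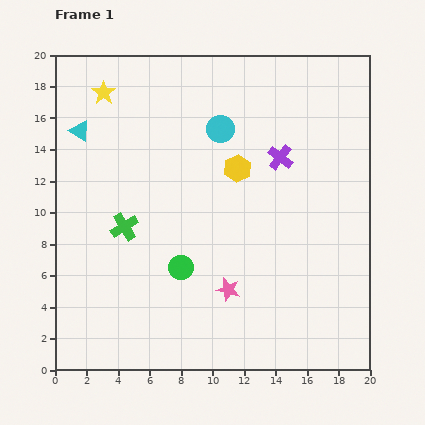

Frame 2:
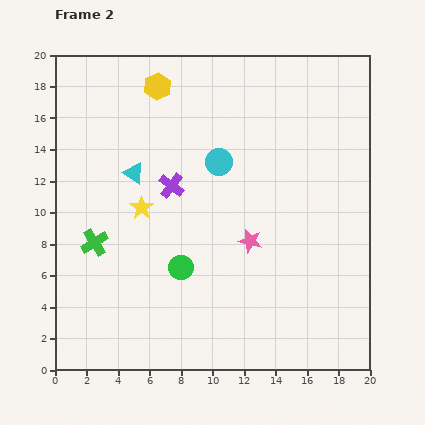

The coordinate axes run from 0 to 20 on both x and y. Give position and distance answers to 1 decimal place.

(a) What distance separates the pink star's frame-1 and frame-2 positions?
3.4

The pink star moved from (11.0, 5.1) to (12.4, 8.2), a distance of √(1.4² + 3.1²) ≈ 3.4.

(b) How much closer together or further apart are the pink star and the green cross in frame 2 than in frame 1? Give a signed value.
+2.2

Distance in frame 1: 7.7. Distance in frame 2: 9.9.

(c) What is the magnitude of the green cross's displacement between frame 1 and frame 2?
2.1

The green cross moved from (4.4, 9.1) to (2.5, 8.1), a distance of √(1.9² + 1.0²) ≈ 2.1.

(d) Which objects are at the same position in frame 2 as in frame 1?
the green circle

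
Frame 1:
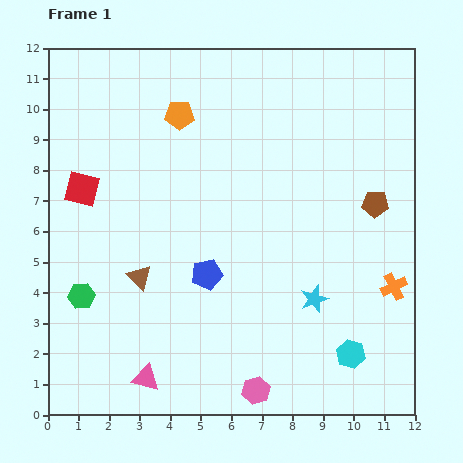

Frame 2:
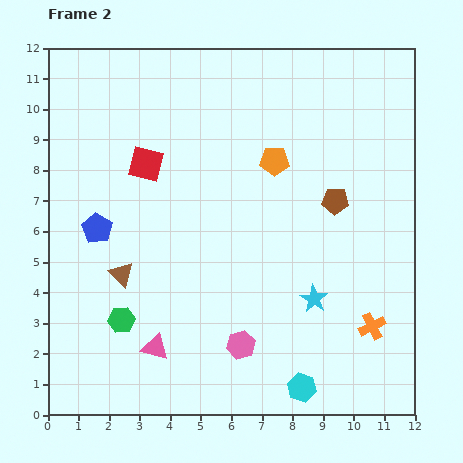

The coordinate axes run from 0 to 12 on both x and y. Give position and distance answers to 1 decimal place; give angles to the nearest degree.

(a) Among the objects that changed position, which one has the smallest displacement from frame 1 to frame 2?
the brown triangle

(moved 0.6)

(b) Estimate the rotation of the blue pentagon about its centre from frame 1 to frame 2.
28° counter-clockwise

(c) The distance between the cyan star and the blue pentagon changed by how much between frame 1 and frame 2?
+3.9

Distance in frame 1: 3.6. Distance in frame 2: 7.5.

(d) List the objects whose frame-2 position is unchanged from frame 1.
the cyan star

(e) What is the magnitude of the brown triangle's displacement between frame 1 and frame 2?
0.6

The brown triangle moved from (3.0, 4.5) to (2.4, 4.6), a distance of √(0.6² + 0.1²) ≈ 0.6.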